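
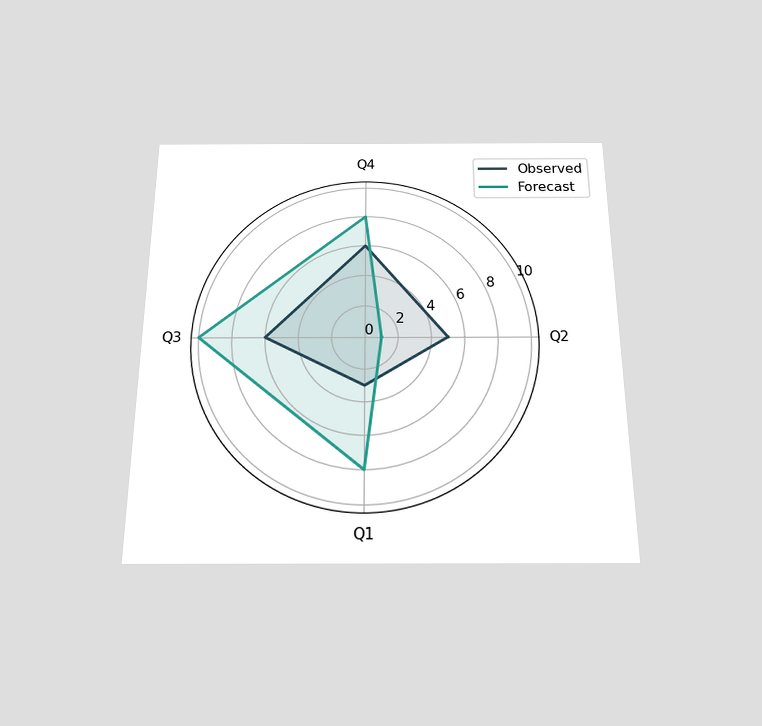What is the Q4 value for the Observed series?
The chart is viewed slightly from below. On the Q4 axis, Observed reaches 6.

6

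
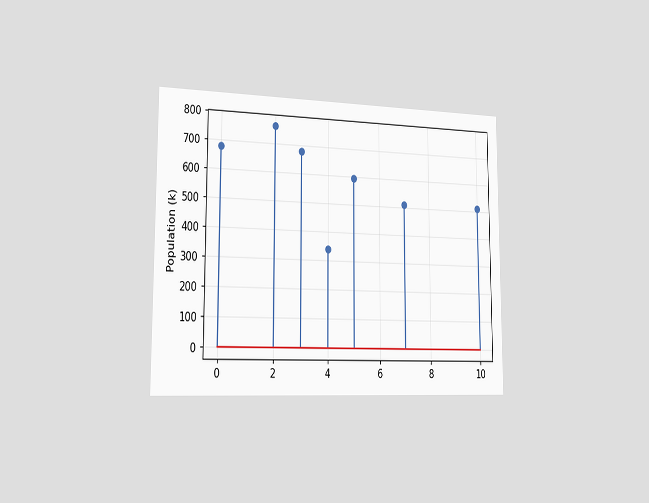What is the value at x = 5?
595k

The chart is viewed slightly from the left. The stem at x=5 reaches 595k.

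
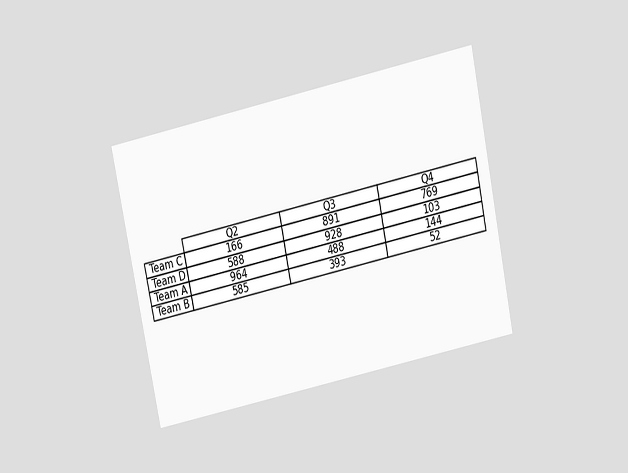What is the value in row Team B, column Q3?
393

The chart is tilted about 12° counter-clockwise and viewed slightly from above. The (Team B, Q3) cell reads 393.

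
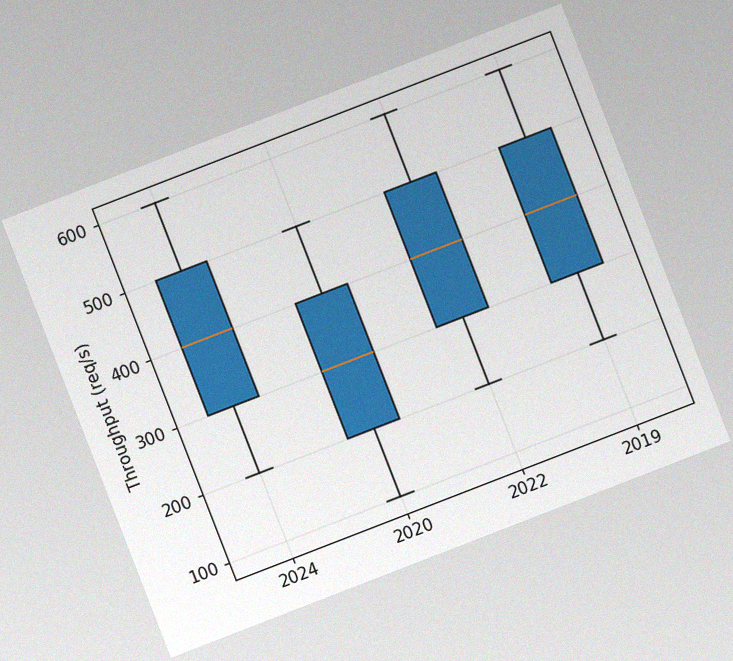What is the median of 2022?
400req/s

The chart is tilted about 21° counter-clockwise, with some photo noise. The median line in the 2022 box sits at 400req/s.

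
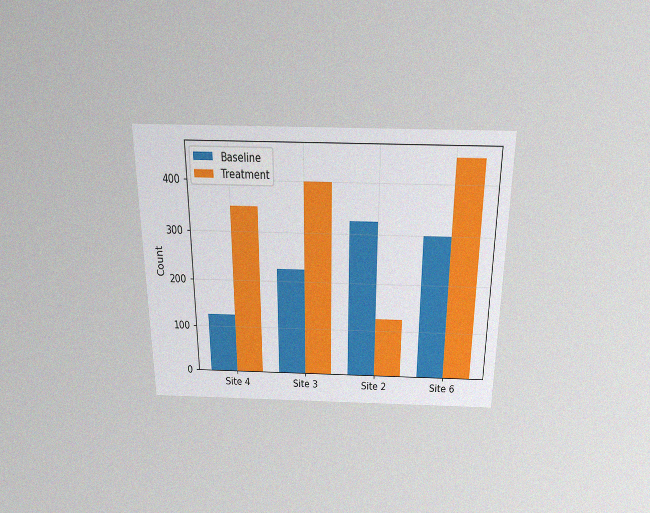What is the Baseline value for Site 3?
225

The chart is viewed slightly from above, with some photo noise. The Baseline bar at Site 3 reaches 225 on the y-axis.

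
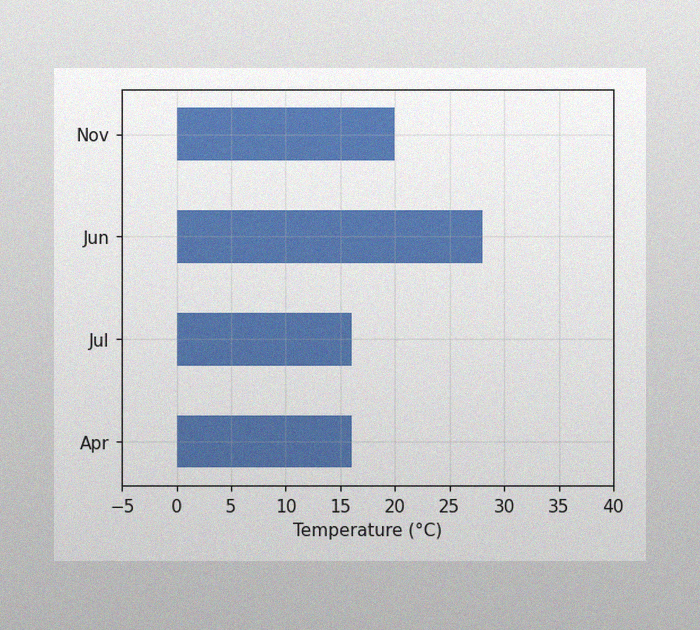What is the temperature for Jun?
The image has some photo noise and uneven lighting. Reading along the chart's x-axis, the Jun bar reaches 28°C.

28°C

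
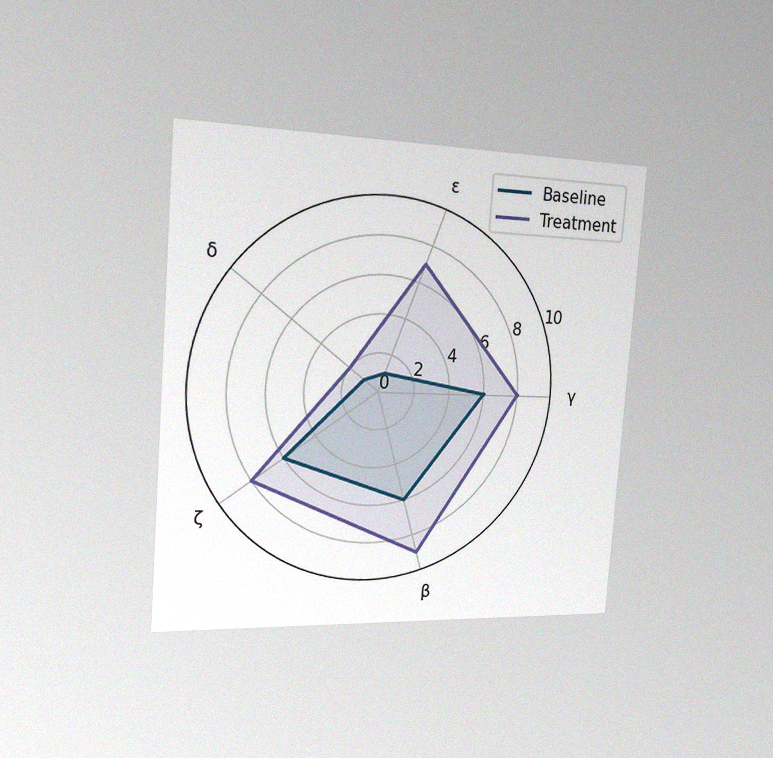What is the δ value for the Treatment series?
The chart is tilted about 4° clockwise and viewed slightly from the left, with some photo noise. On the δ axis, Treatment reaches 2.

2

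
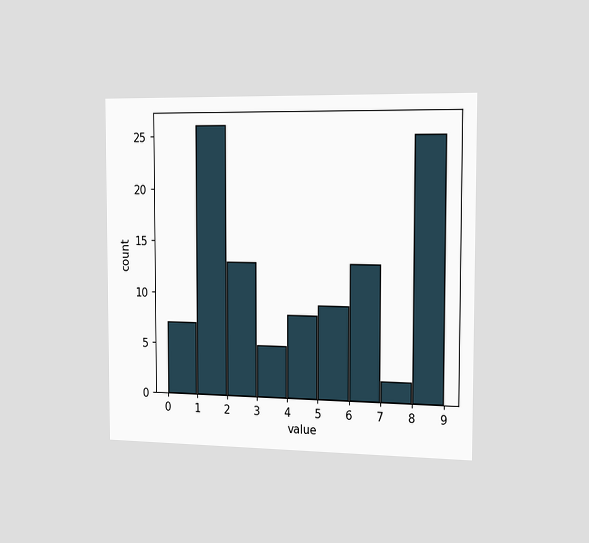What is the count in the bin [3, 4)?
The chart is viewed slightly from the right. The [3, 4) bin has height 5.

5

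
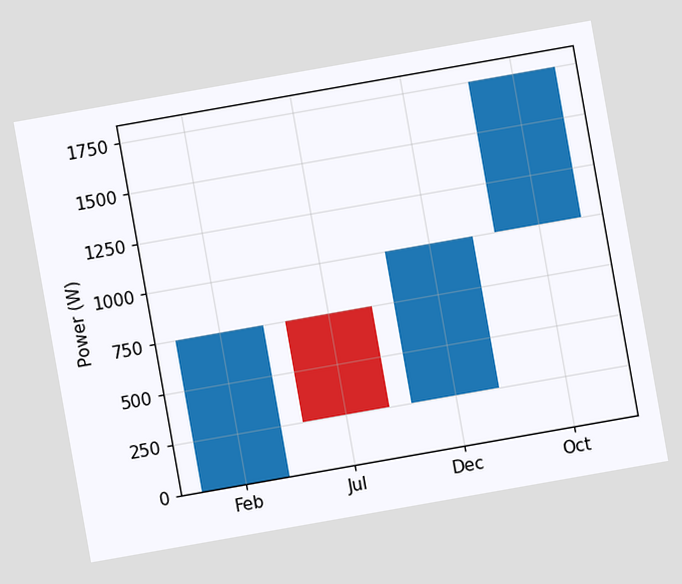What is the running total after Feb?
The chart is tilted about 10° counter-clockwise. After Feb the running total reaches 750W.

750W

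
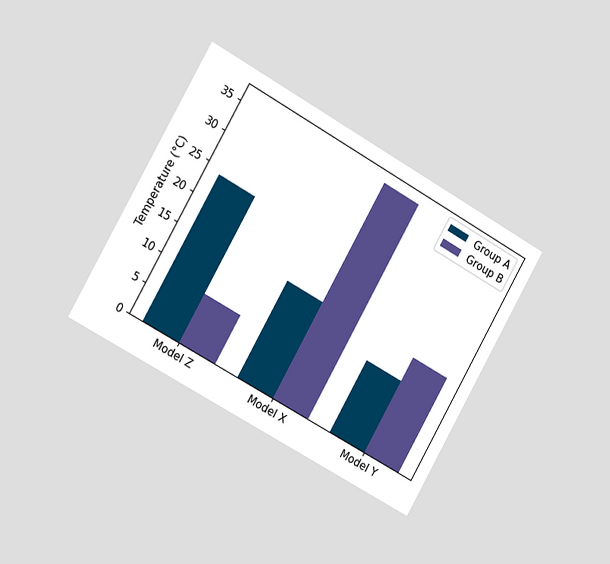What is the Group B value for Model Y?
The chart is tilted about 30° clockwise and viewed slightly from the left. The Group B bar at Model Y reaches 16°C on the y-axis.

16°C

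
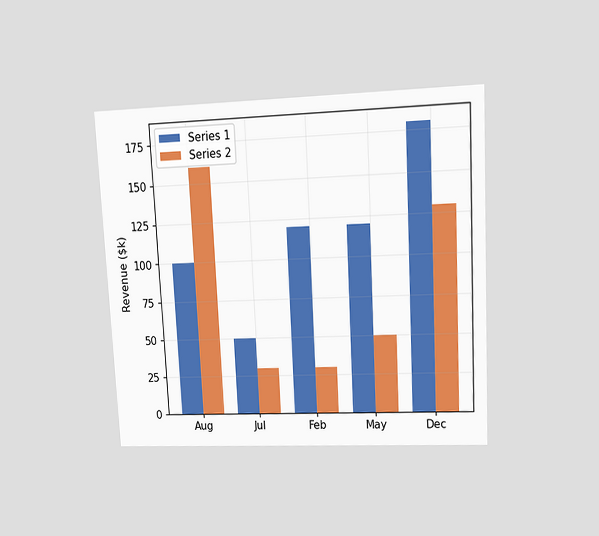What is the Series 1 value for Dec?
$180k

The chart is tilted about 3° counter-clockwise and viewed at a slight angle. The Series 1 bar at Dec reaches $180k on the y-axis.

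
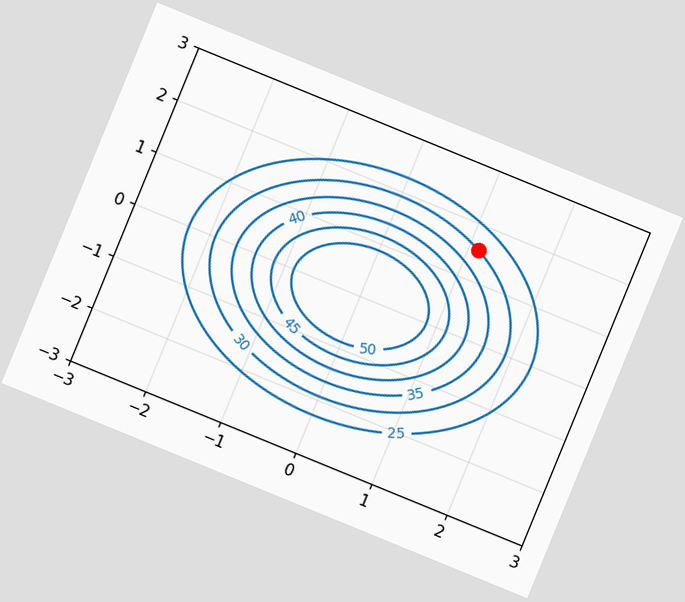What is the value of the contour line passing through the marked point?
30

The chart is tilted about 22° clockwise. The marked point sits on the contour labelled 30.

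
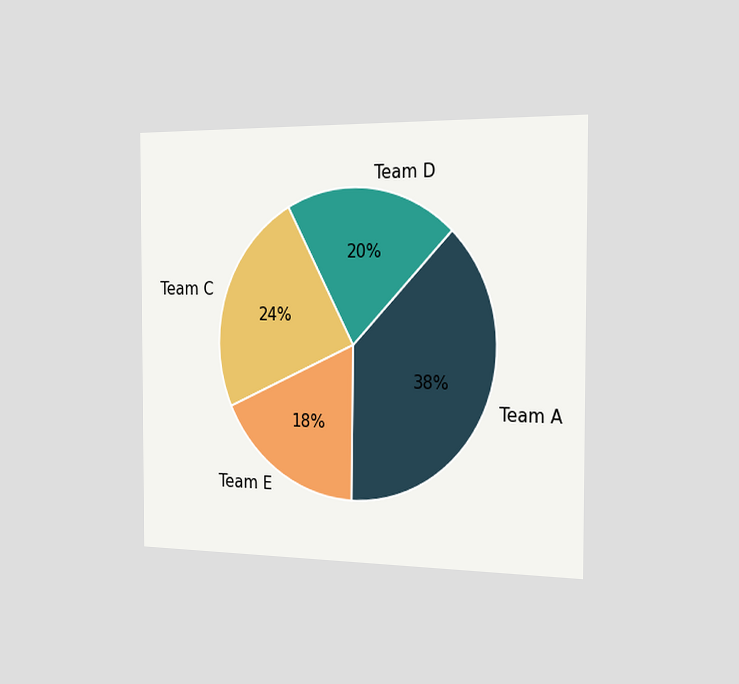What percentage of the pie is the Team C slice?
24%

The chart is viewed slightly from the right. The Team C slice takes up 24% of the pie.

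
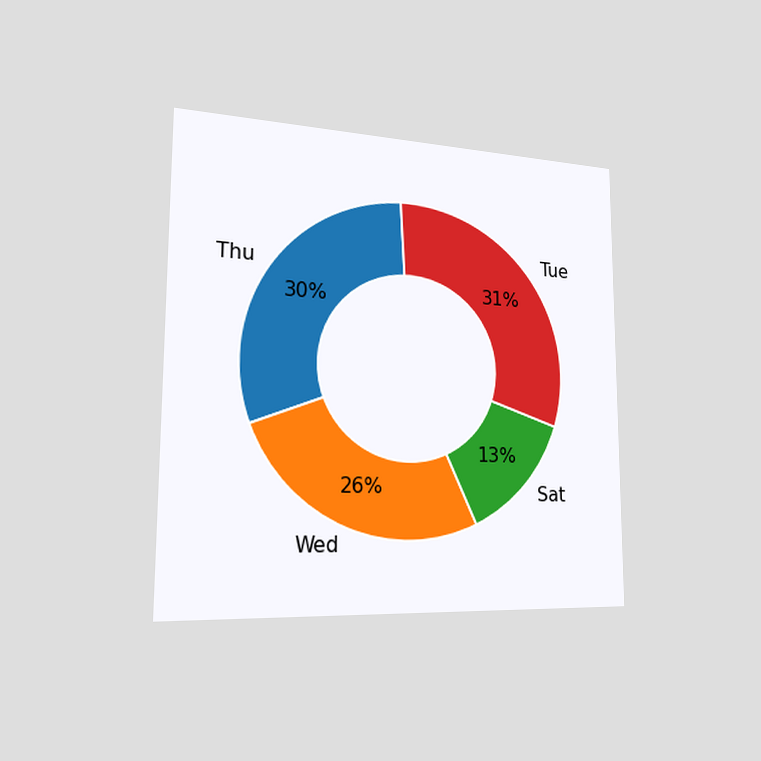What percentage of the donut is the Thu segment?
The chart is viewed slightly from the left. The Thu segment takes up 30% of the ring.

30%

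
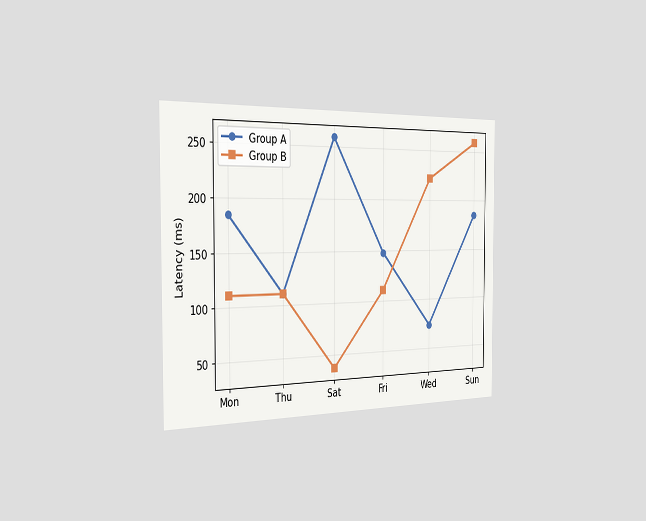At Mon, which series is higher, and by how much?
Group A, by 74ms

The chart is viewed slightly from the left. At Mon, Group A sits above the other line by 74ms.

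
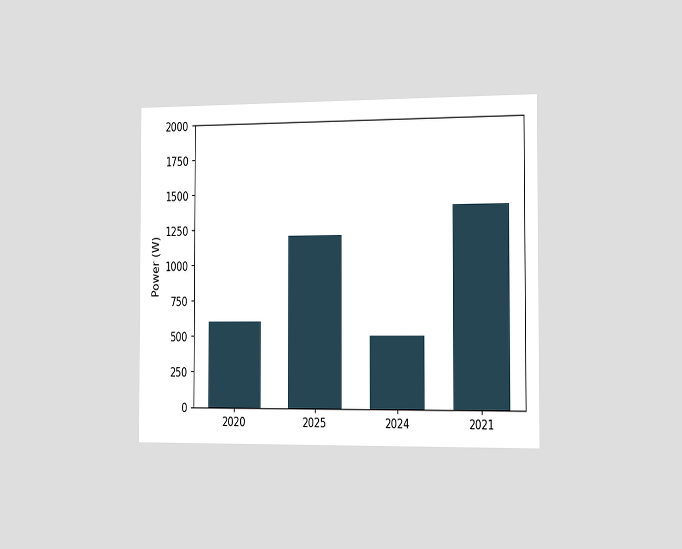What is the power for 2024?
500W

The chart is viewed slightly from the right. Reading along the chart's y-axis, the 2024 bar reaches 500W.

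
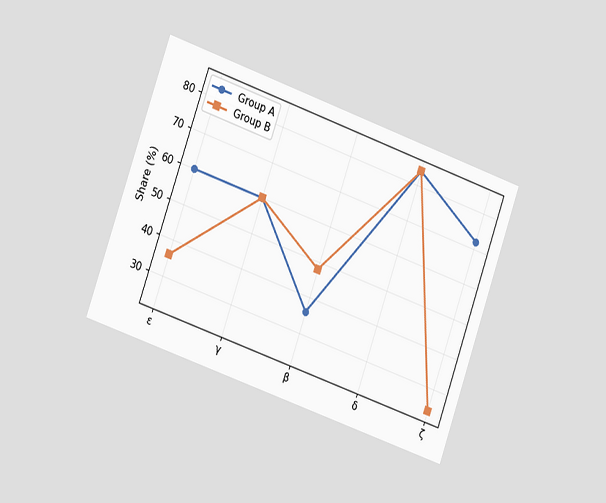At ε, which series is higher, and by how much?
The chart is tilted about 19° clockwise and viewed slightly from the left. At ε, Group A sits above the other line by 24%.

Group A, by 24%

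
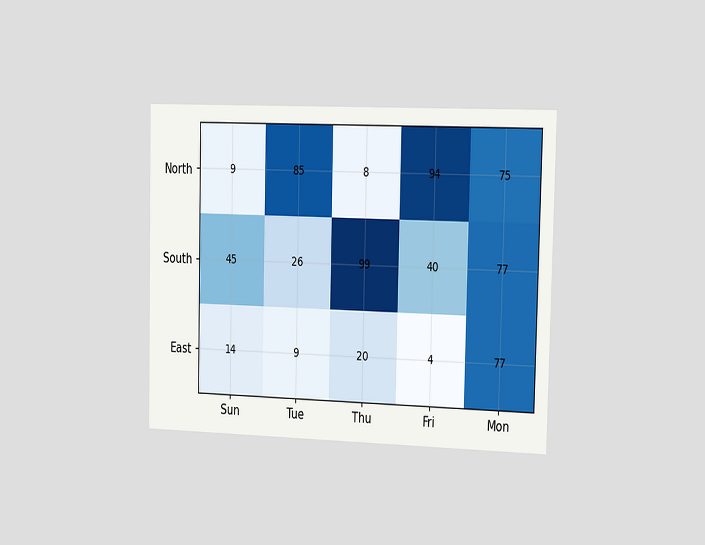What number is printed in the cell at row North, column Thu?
The chart is viewed slightly from the right. The (North, Thu) cell reads 8.

8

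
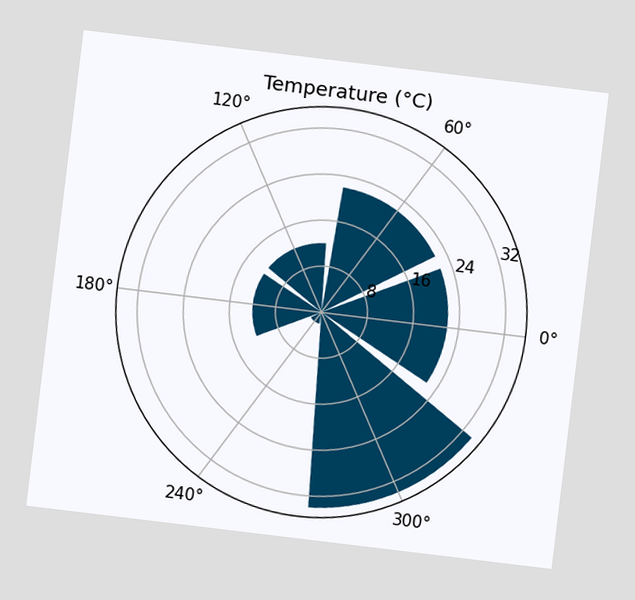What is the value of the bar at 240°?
The chart is tilted about 7° clockwise. The bar at 240° reaches 2°C on the radial axis.

2°C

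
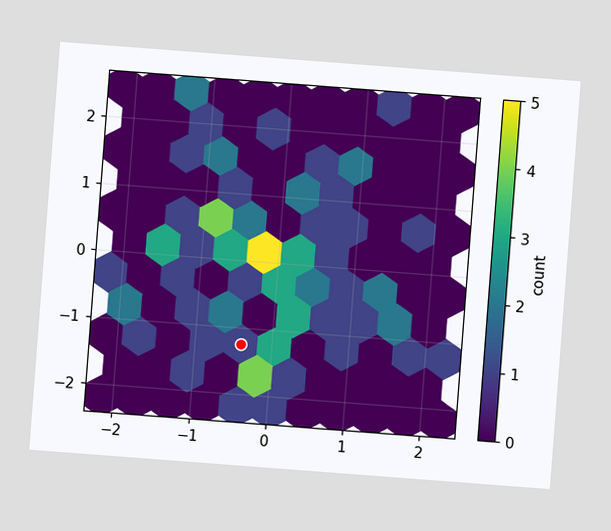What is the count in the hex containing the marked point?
1

The chart is tilted about 4° clockwise. The marked hex reads 1 on the colorbar.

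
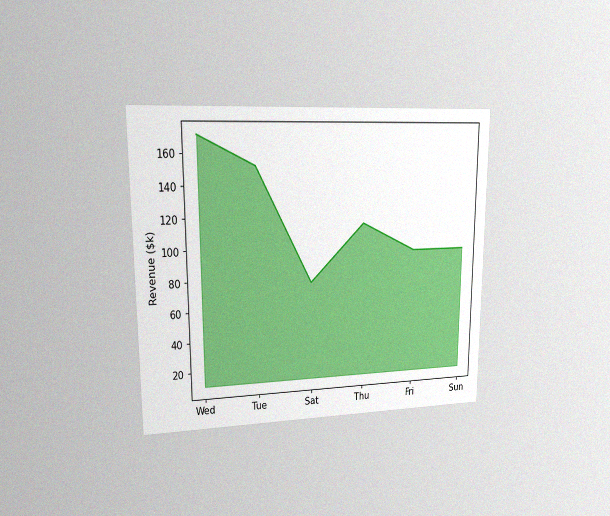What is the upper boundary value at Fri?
$95k

The chart is viewed at a slight angle, with some photo noise. At Fri the upper boundary is at $95k.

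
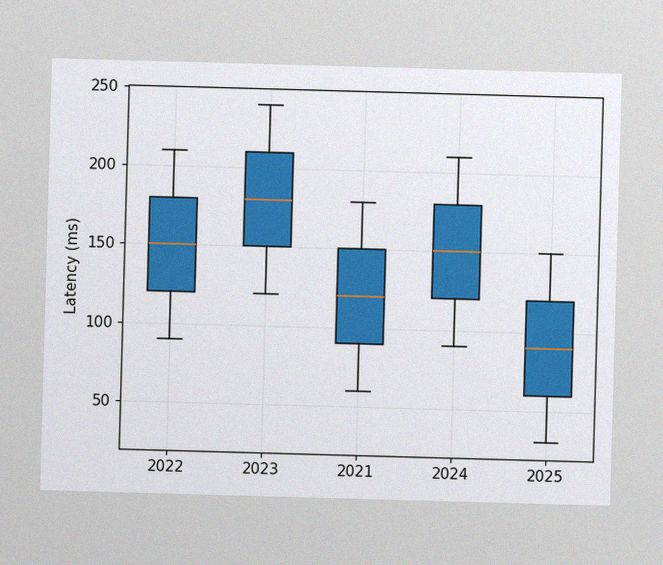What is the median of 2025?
90ms

The image has some photo noise and uneven lighting. The median line in the 2025 box sits at 90ms.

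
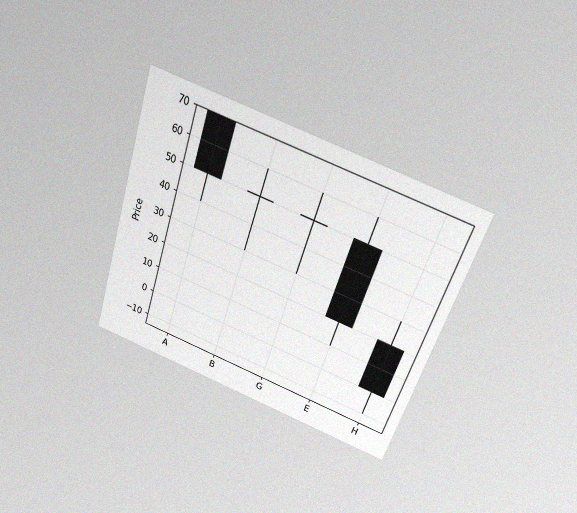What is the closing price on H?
0

The chart is tilted about 18° clockwise and viewed slightly from above, with some photo noise. The H candle closes at 0.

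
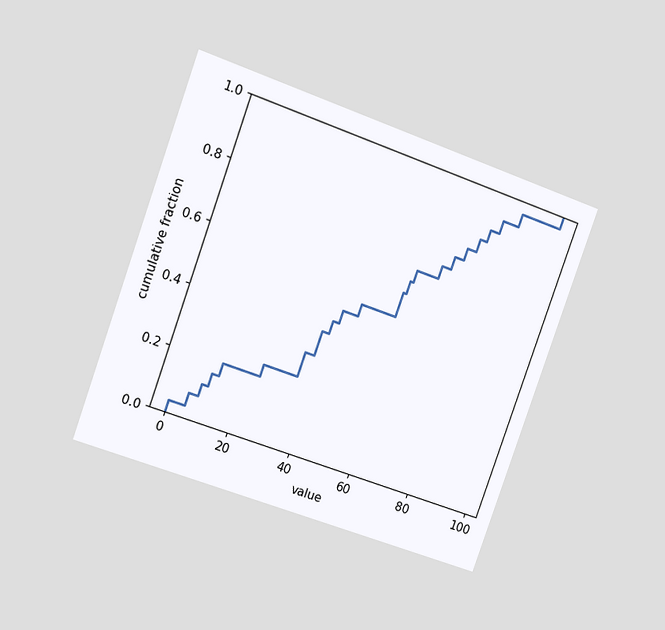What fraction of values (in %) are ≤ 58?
The chart is tilted about 20° clockwise and viewed at a slight angle. At x=58 the ECDF step is at 60%.

60%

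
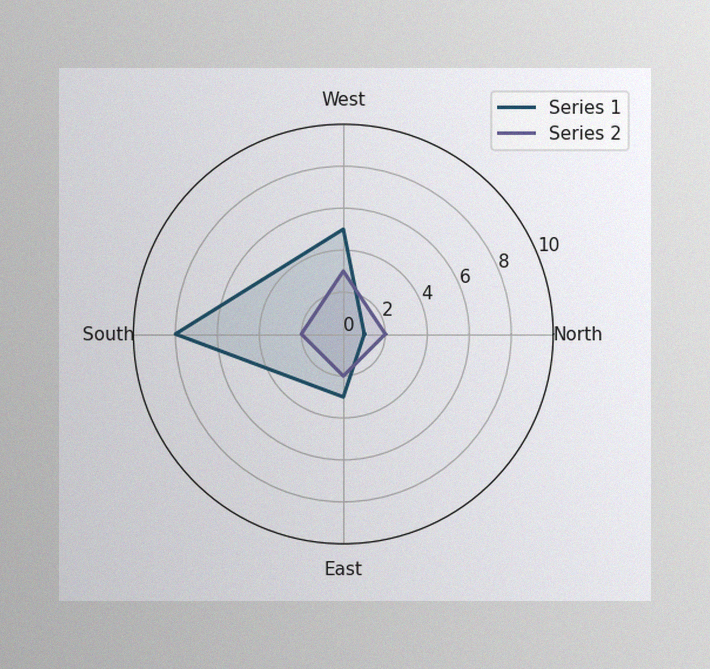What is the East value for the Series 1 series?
The image has some photo noise and uneven lighting. On the East axis, Series 1 reaches 3.

3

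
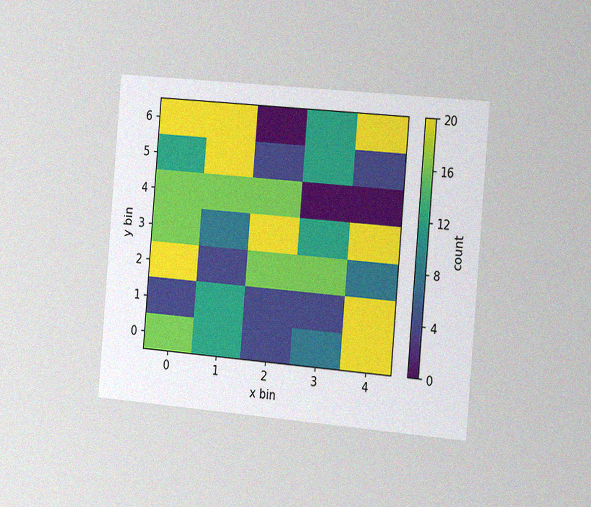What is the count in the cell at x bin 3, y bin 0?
The chart is tilted about 5° clockwise and viewed slightly from the right, with some photo noise. Matching the cell (3, 0) against the colorbar gives 8.

8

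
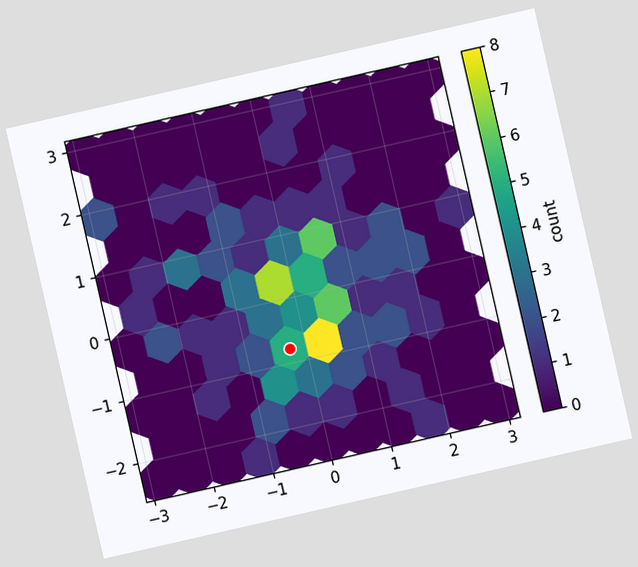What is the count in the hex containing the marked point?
5

The chart is tilted about 13° counter-clockwise. The marked hex reads 5 on the colorbar.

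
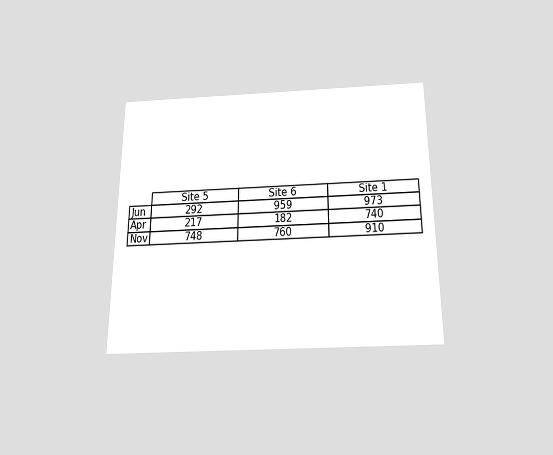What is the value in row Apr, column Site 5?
The chart is viewed slightly from below. The (Apr, Site 5) cell reads 217.

217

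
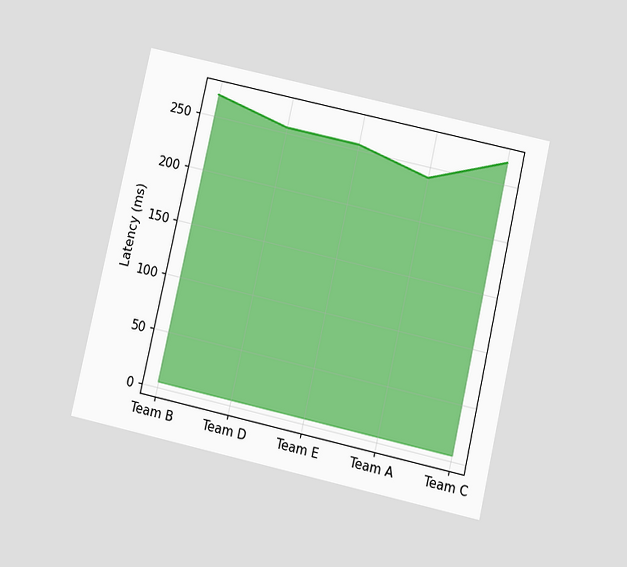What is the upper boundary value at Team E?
255ms

The chart is tilted about 13° clockwise and viewed at a slight angle. At Team E the upper boundary is at 255ms.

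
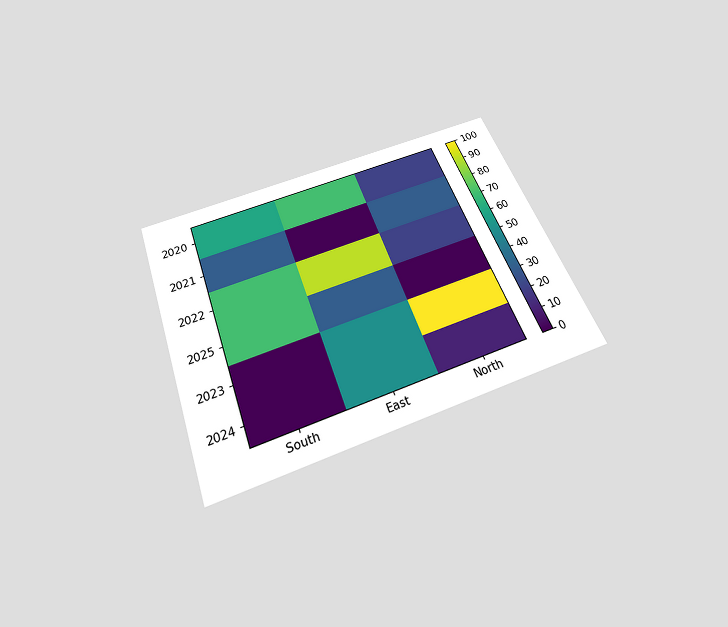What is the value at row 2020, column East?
The chart is tilted about 21° counter-clockwise and viewed slightly from below. Matching cell (2020, East) against the colorbar gives 70.

70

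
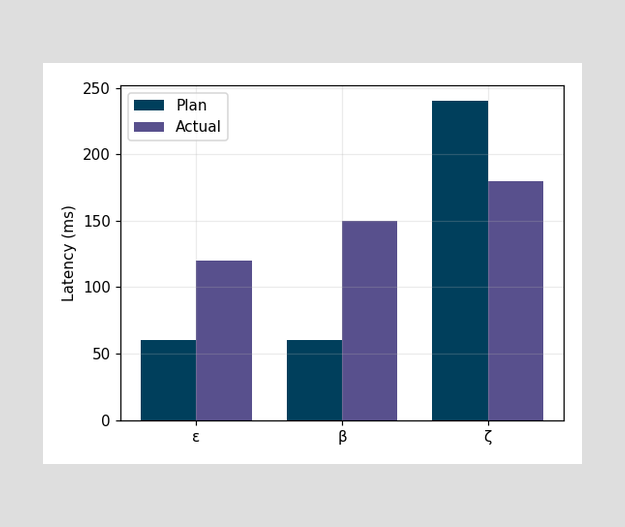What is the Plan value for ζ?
240ms

The Plan bar at ζ reaches 240ms on the y-axis.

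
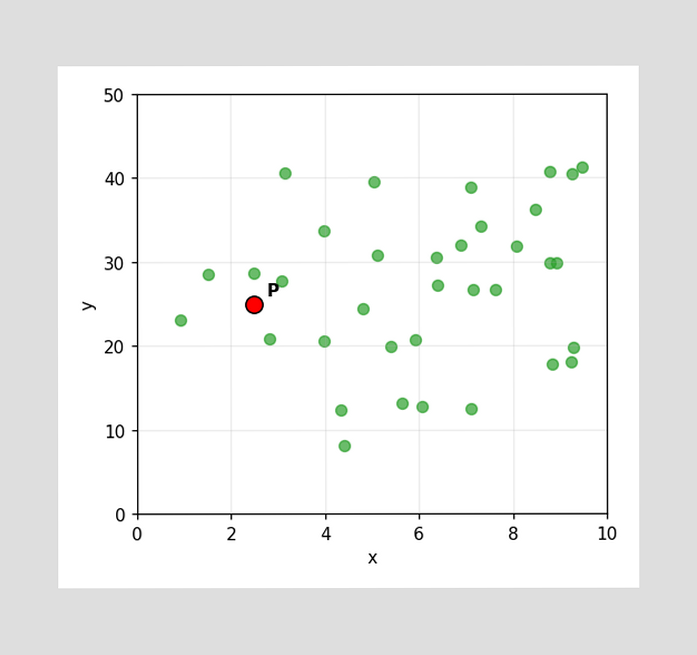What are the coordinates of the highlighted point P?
(2.5, 25)

Following the gridlines from P to each axis, P sits at (2.5, 25).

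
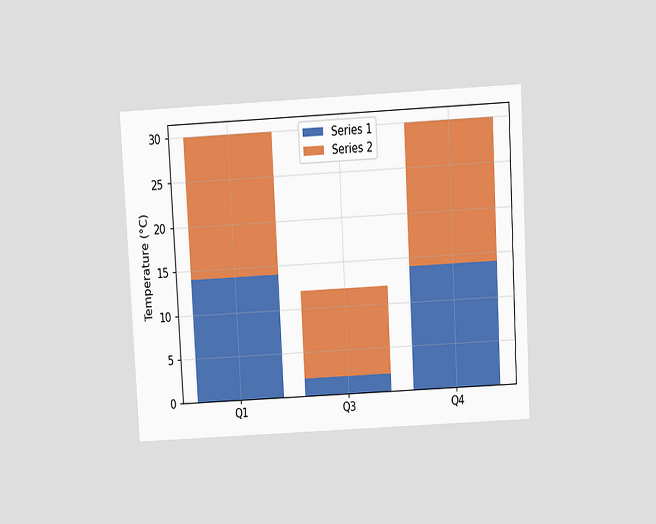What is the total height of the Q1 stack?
The chart is tilted about 3° counter-clockwise and viewed slightly from above. The Q1 stack's top reaches 30°C on the y-axis.

30°C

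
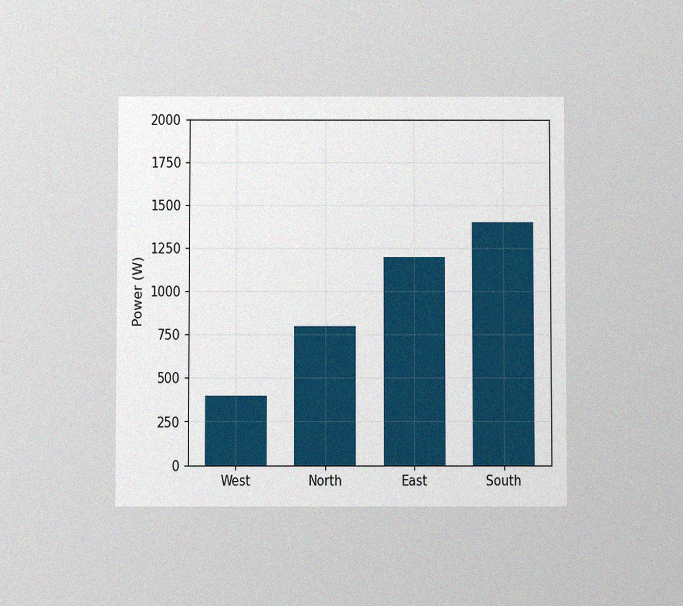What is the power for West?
The chart is viewed slightly from below, with some photo noise. Reading along the chart's y-axis, the West bar reaches 400W.

400W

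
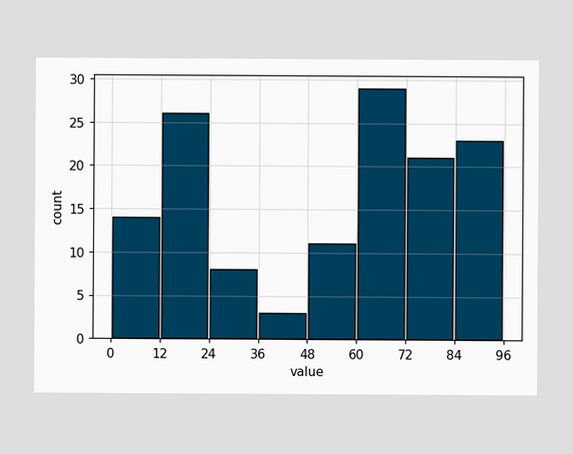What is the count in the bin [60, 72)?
29

The [60, 72) bin has height 29.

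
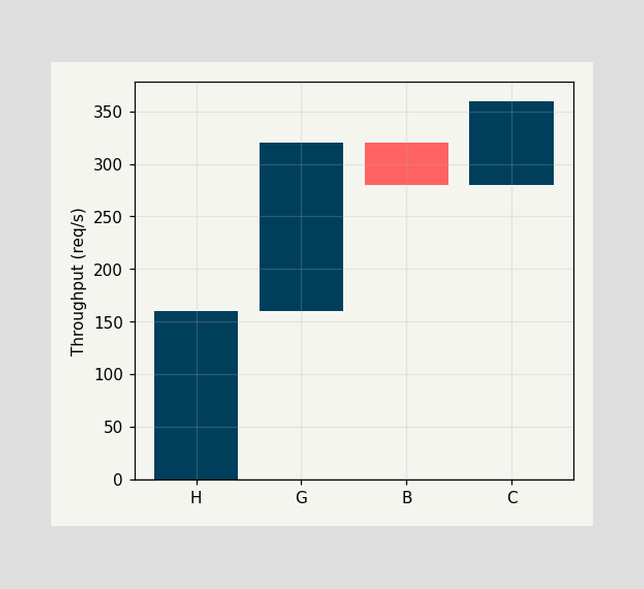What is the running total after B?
After B the running total reaches 280req/s.

280req/s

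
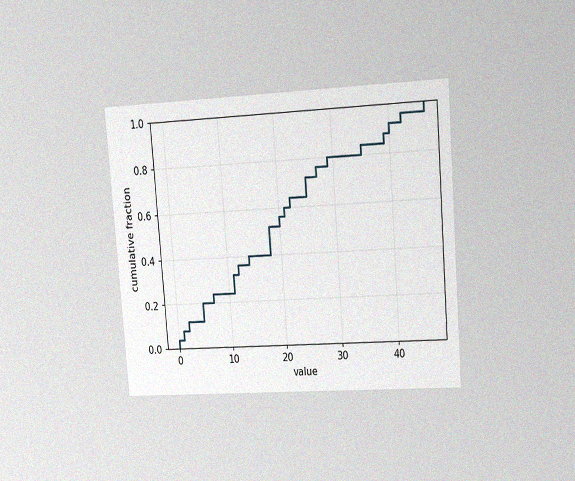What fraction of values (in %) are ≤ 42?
96%

The chart is tilted about 4° counter-clockwise and viewed slightly from the right, with some photo noise. At x=42 the ECDF step is at 96%.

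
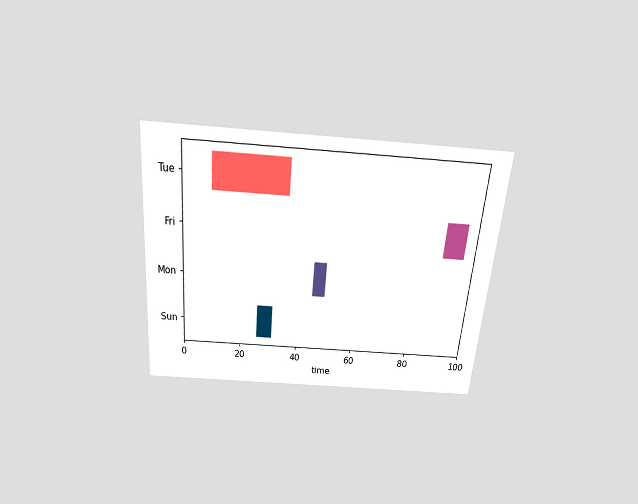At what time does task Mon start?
The chart is tilted about 5° clockwise and viewed slightly from above. The Mon bar begins at t=45.

45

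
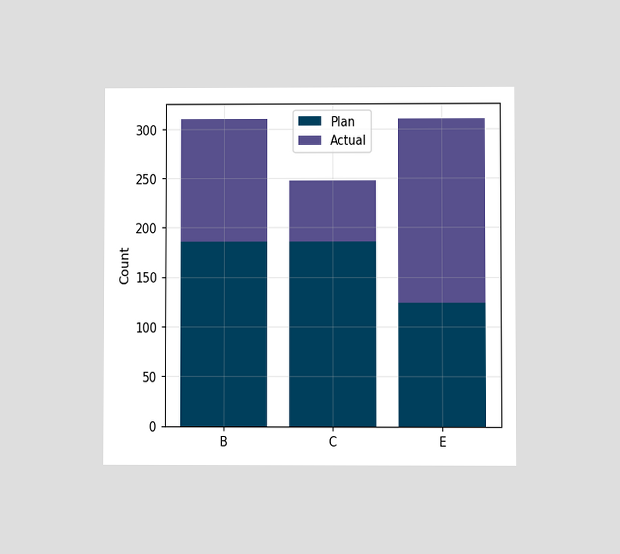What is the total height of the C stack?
The chart is viewed at a slight angle. The C stack's top reaches 248 on the y-axis.

248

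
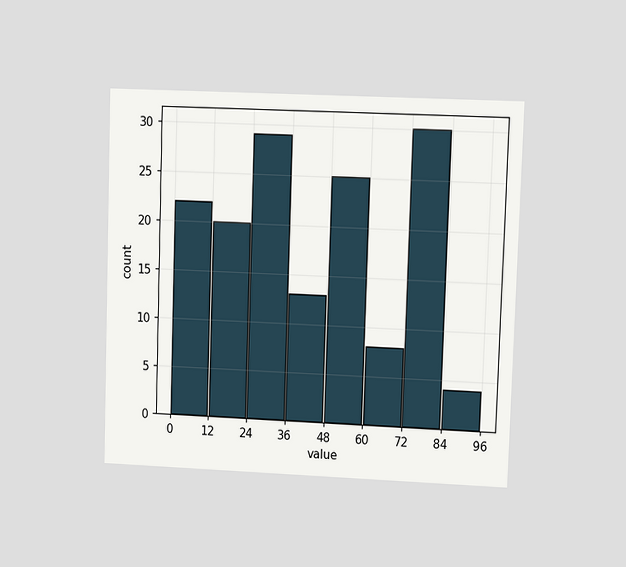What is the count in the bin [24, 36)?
The chart is viewed at a slight angle. The [24, 36) bin has height 29.

29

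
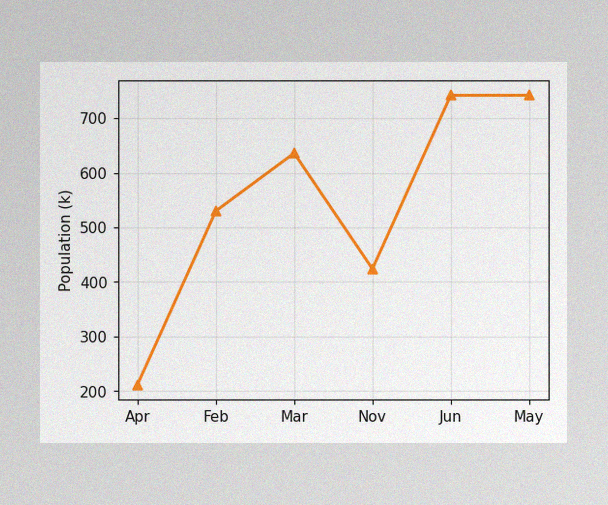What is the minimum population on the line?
212k

The image has some photo noise and uneven lighting. The lowest point is at Apr, and reading across to the y-axis gives 212k.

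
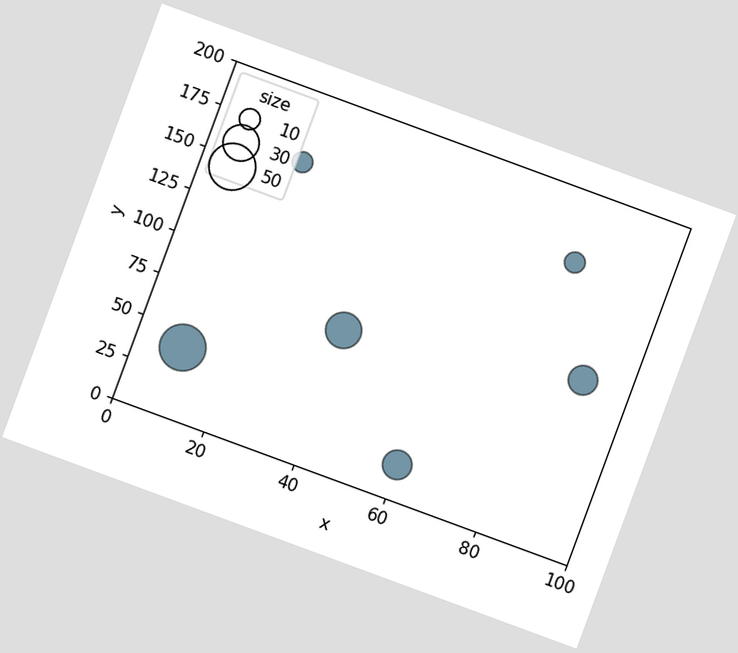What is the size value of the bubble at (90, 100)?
20

The chart is tilted about 20° clockwise. Matching the bubble at (90, 100) against the size legend gives 20.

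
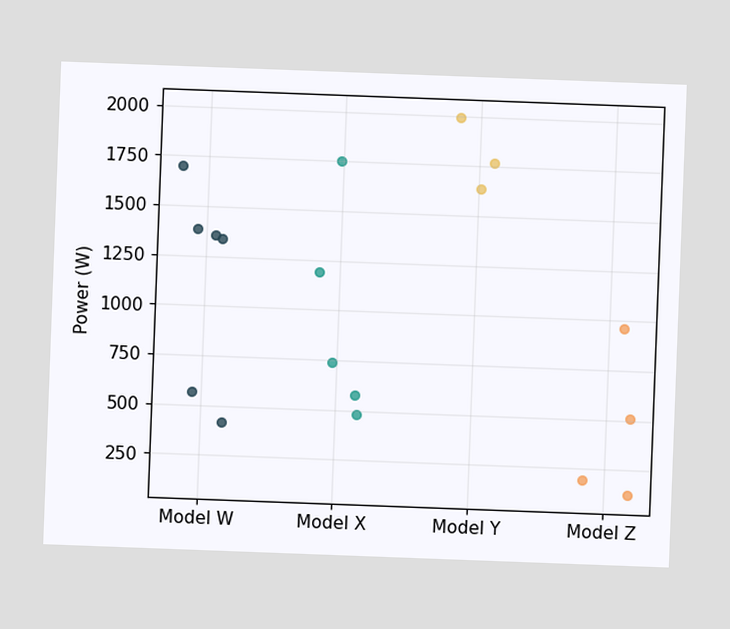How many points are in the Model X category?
The chart is tilted about 2° clockwise. Counting the markers in the Model X column gives 5.

5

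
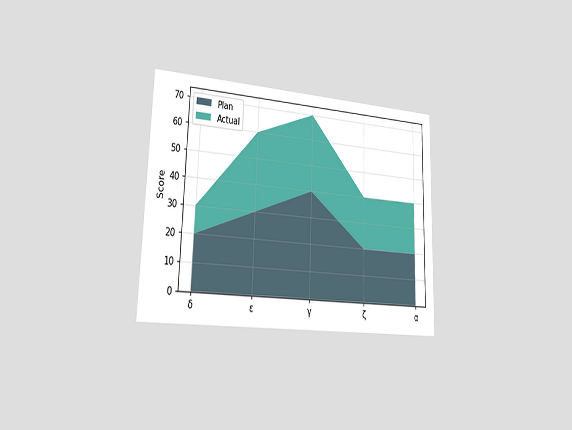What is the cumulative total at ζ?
40

The chart is viewed slightly from the left. The stacked total at ζ reaches 40.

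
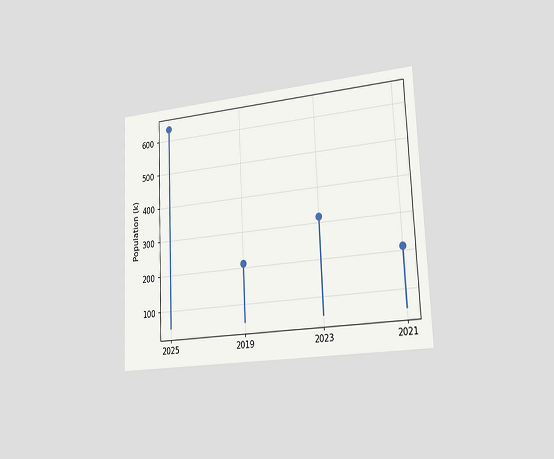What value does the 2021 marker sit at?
The chart is tilted about 3° counter-clockwise and viewed slightly from the right. The 2021 marker sits at 212k.

212k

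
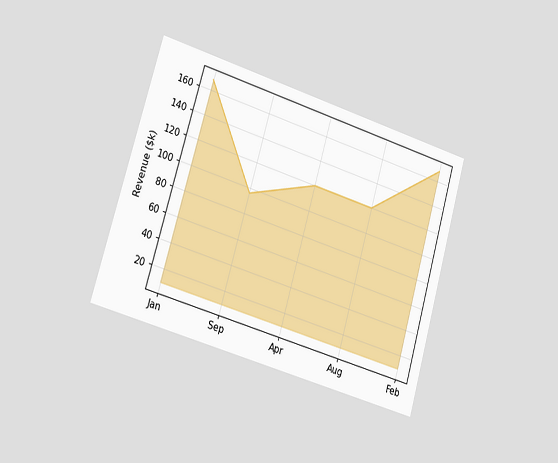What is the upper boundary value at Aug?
The chart is tilted about 16° clockwise and viewed slightly from the left. At Aug the upper boundary is at $120k.

$120k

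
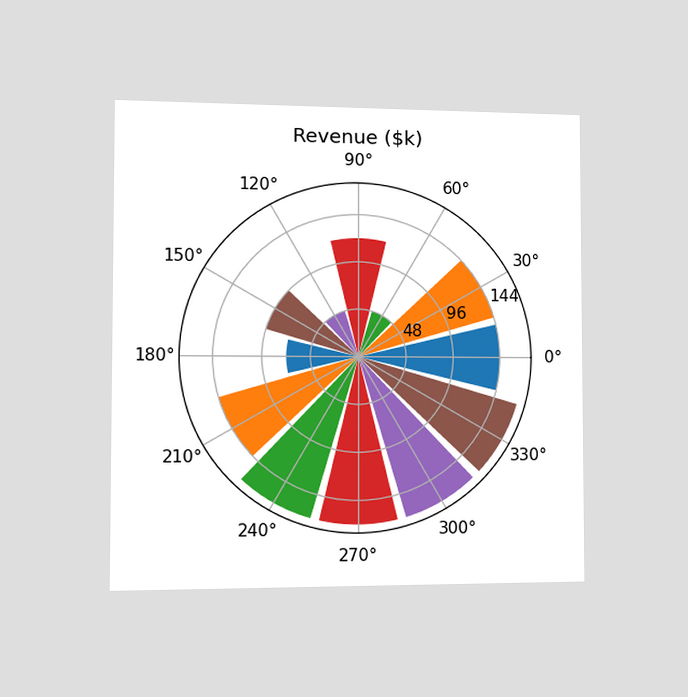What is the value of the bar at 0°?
$144k

The chart is viewed slightly from the left. The bar at 0° reaches $144k on the radial axis.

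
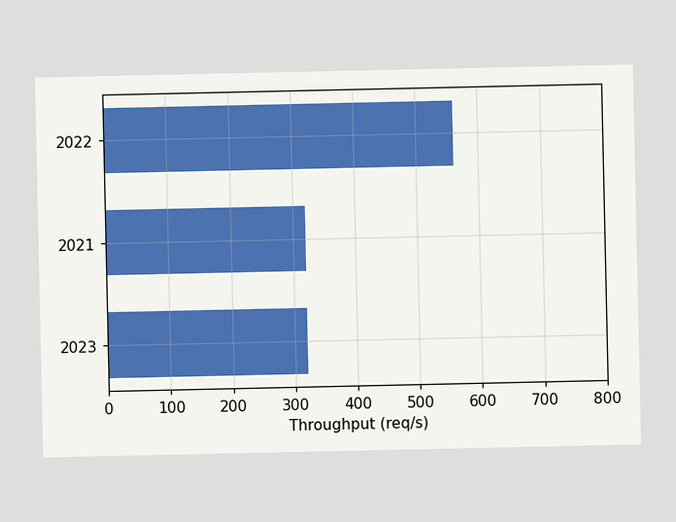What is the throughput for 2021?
Reading along the chart's x-axis, the 2021 bar reaches 320req/s.

320req/s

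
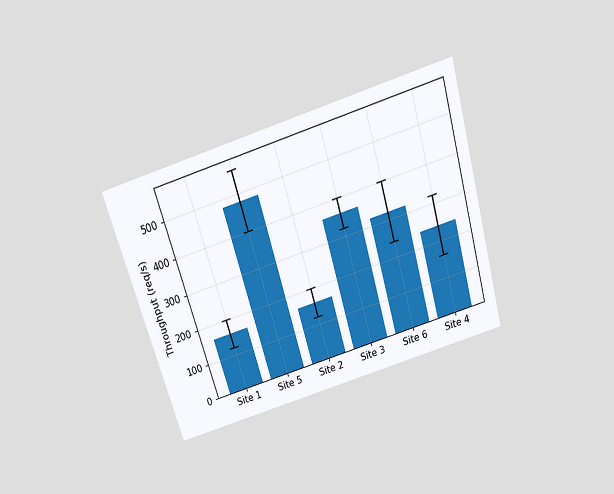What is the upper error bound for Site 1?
200req/s

The chart is tilted about 17° counter-clockwise and viewed slightly from above. The Site 1 bar's upper whisker reaches 200req/s.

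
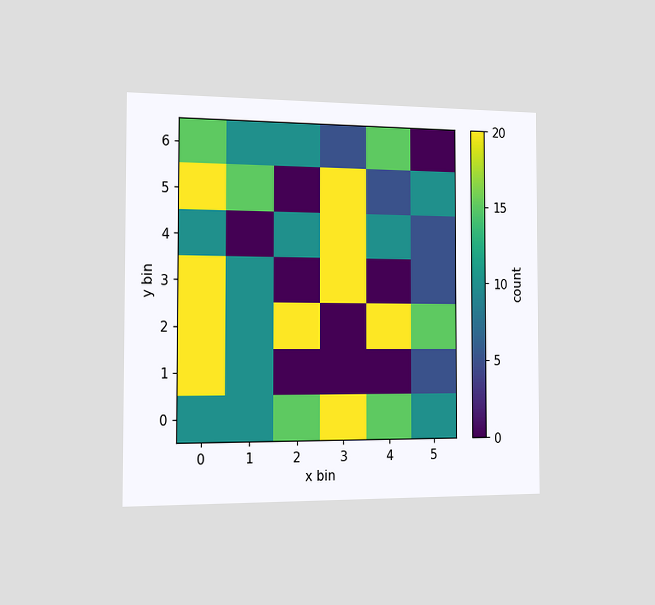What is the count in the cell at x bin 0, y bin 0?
10

The chart is viewed slightly from the left. Matching the cell (0, 0) against the colorbar gives 10.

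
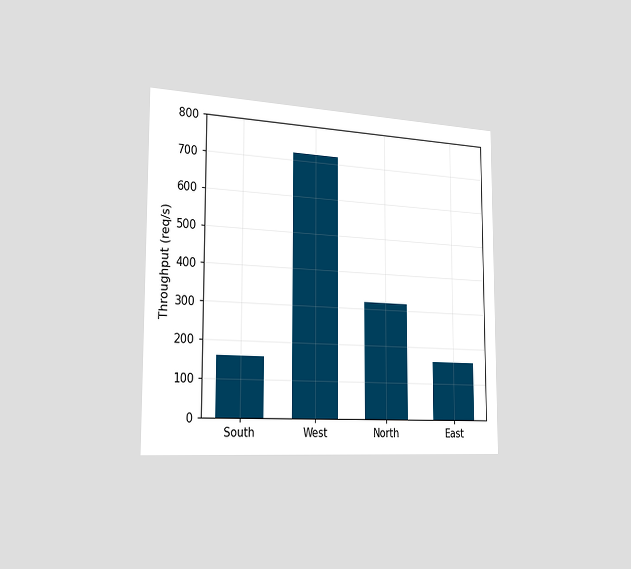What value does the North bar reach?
320req/s

The chart is viewed slightly from the left. Reading along the chart's y-axis, the North bar reaches 320req/s.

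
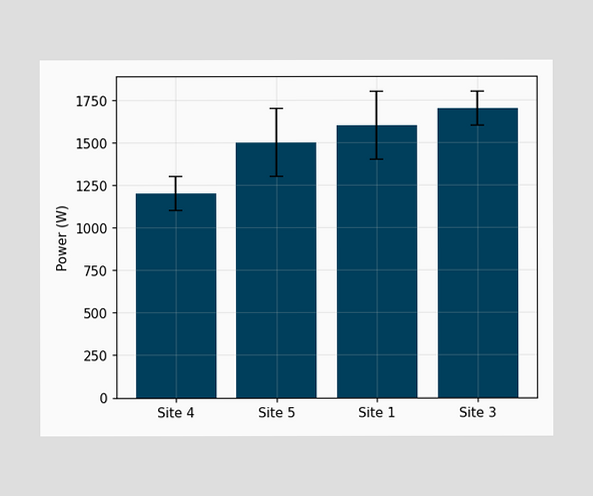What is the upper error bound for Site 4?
1300W

The Site 4 bar's upper whisker reaches 1300W.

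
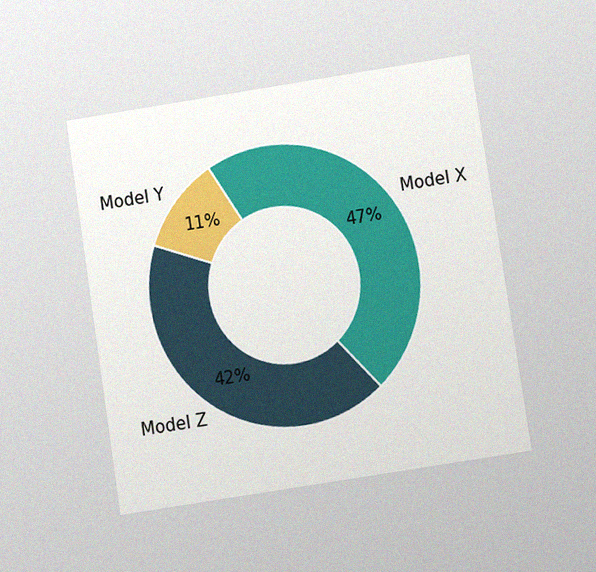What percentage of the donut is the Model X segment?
The chart is tilted about 9° counter-clockwise and viewed at a slight angle, with some photo noise. The Model X segment takes up 47% of the ring.

47%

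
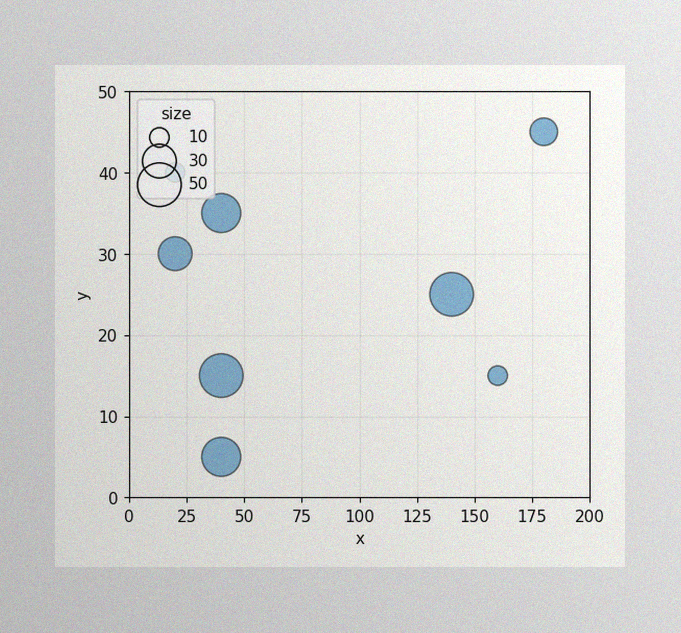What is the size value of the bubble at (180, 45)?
The image has some photo noise and uneven lighting. Matching the bubble at (180, 45) against the size legend gives 20.

20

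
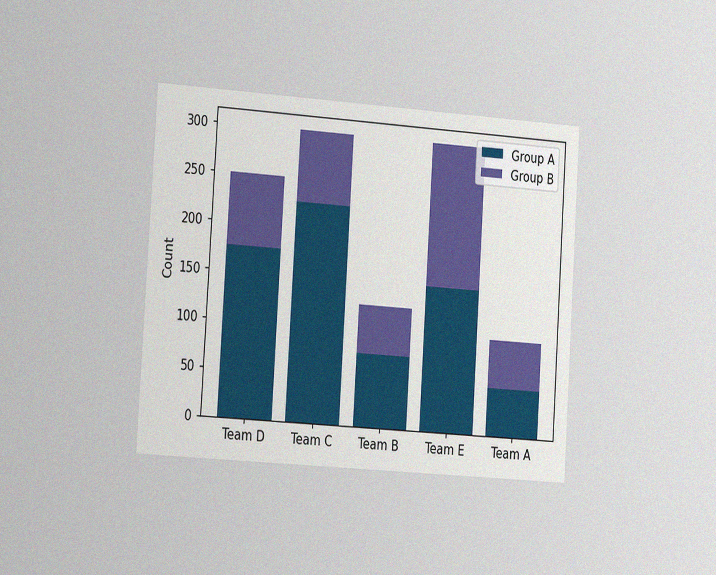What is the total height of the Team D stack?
250

The chart is tilted about 4° clockwise and viewed slightly from the left, with some photo noise. The Team D stack's top reaches 250 on the y-axis.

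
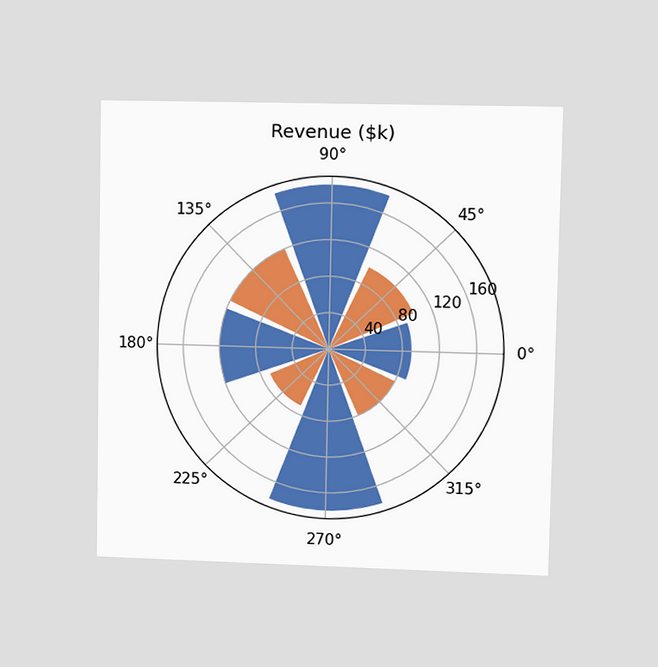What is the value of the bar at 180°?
The chart is viewed at a slight angle. The bar at 180° reaches $120k on the radial axis.

$120k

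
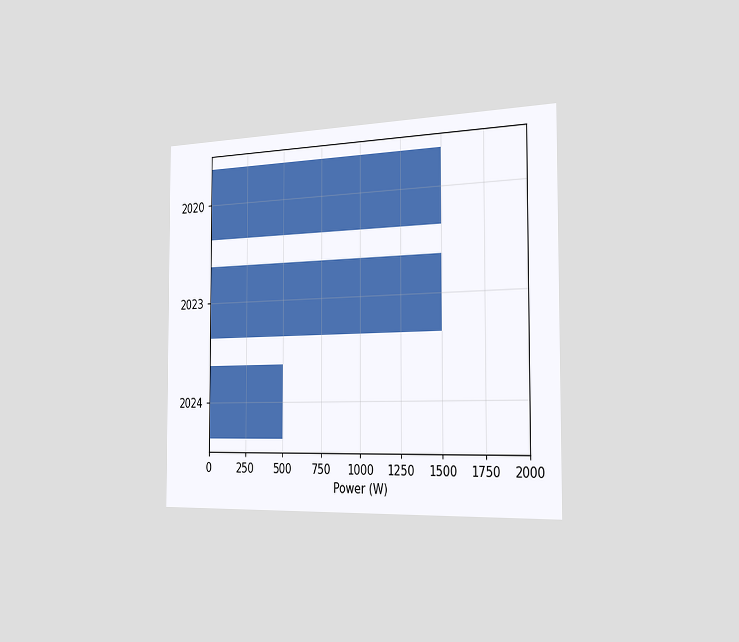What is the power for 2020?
The chart is viewed slightly from the right. Reading along the chart's x-axis, the 2020 bar reaches 1500W.

1500W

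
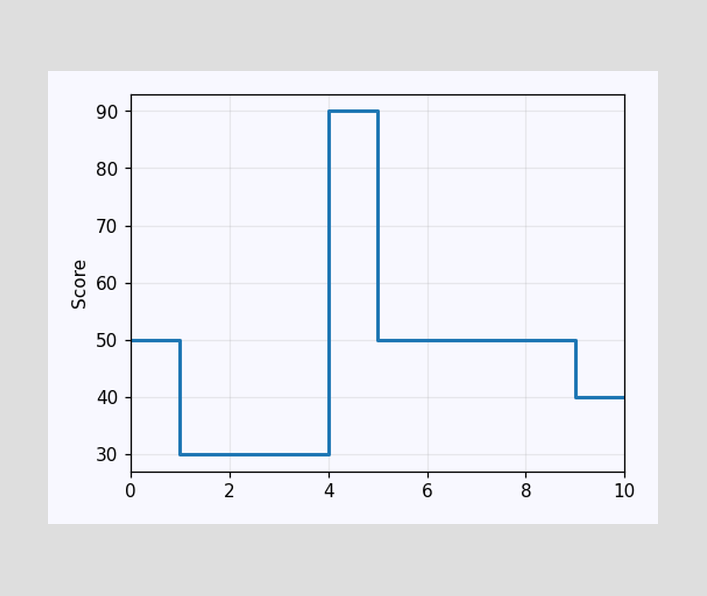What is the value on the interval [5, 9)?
50

On [5, 9) the step sits at 50.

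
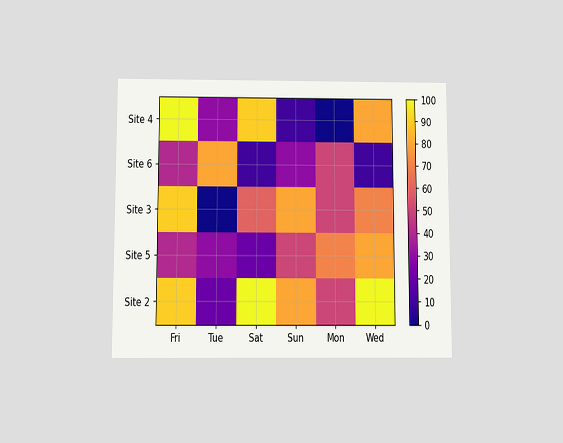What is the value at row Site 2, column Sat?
The chart is viewed slightly from below. Matching cell (Site 2, Sat) against the colorbar gives 100.

100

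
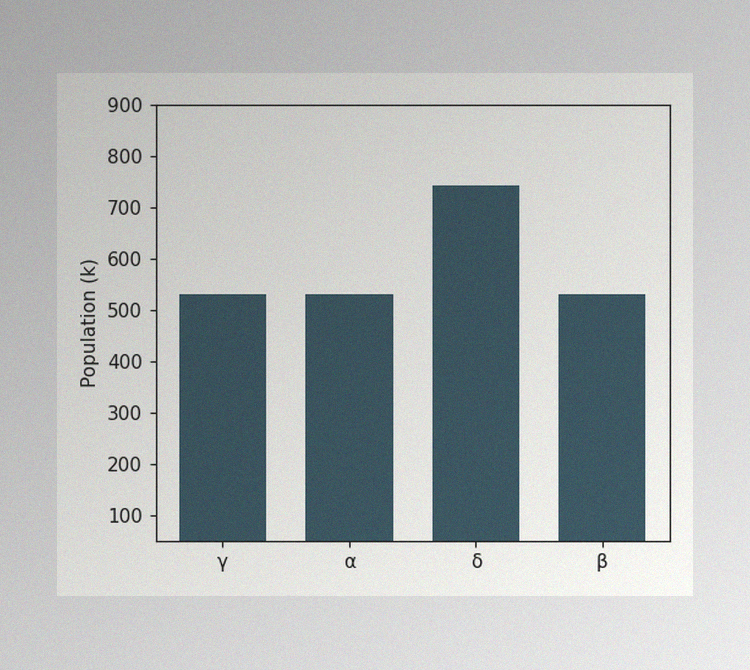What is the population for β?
The image has some photo noise and uneven lighting. Reading along the chart's y-axis, the β bar reaches 530k.

530k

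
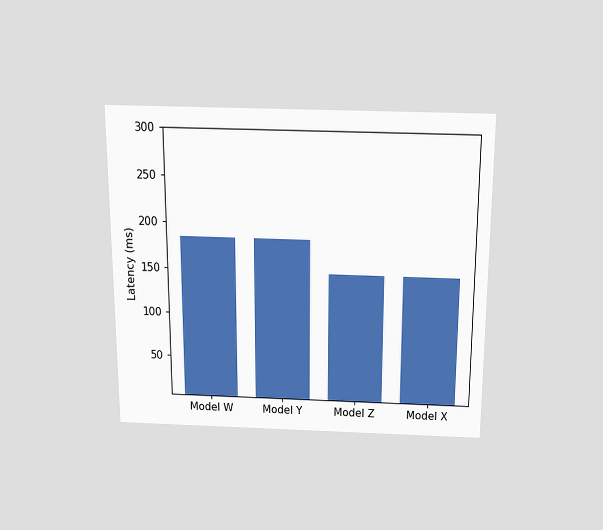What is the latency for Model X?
The chart is viewed slightly from above. Reading along the chart's y-axis, the Model X bar reaches 148ms.

148ms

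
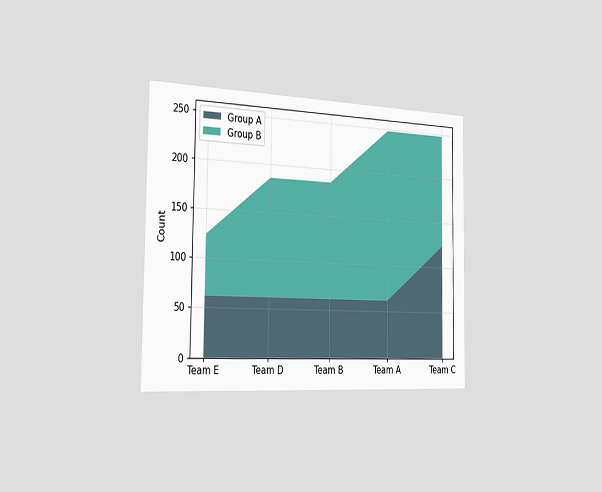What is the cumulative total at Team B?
The chart is viewed slightly from the left. The stacked total at Team B reaches 186.

186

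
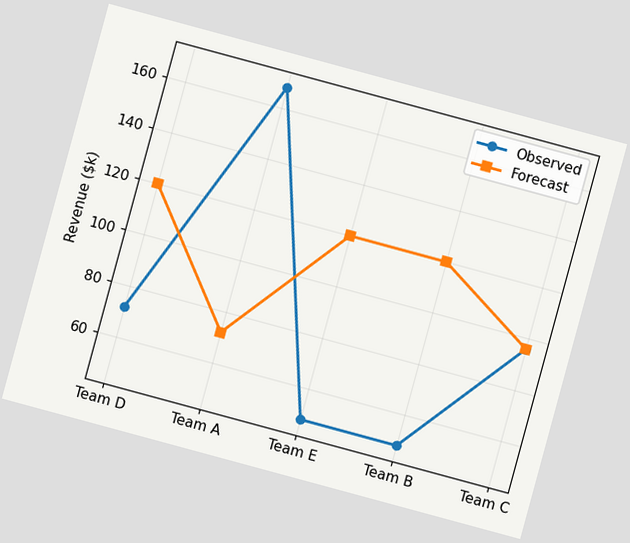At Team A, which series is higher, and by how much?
The chart is tilted about 15° clockwise. At Team A, Observed sits above the other line by $96k.

Observed, by $96k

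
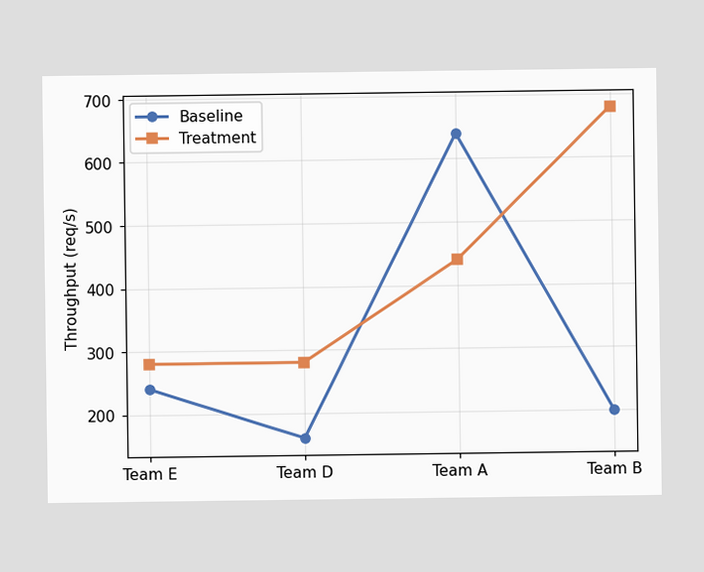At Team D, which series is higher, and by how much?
Treatment, by 120req/s

At Team D, Treatment sits above the other line by 120req/s.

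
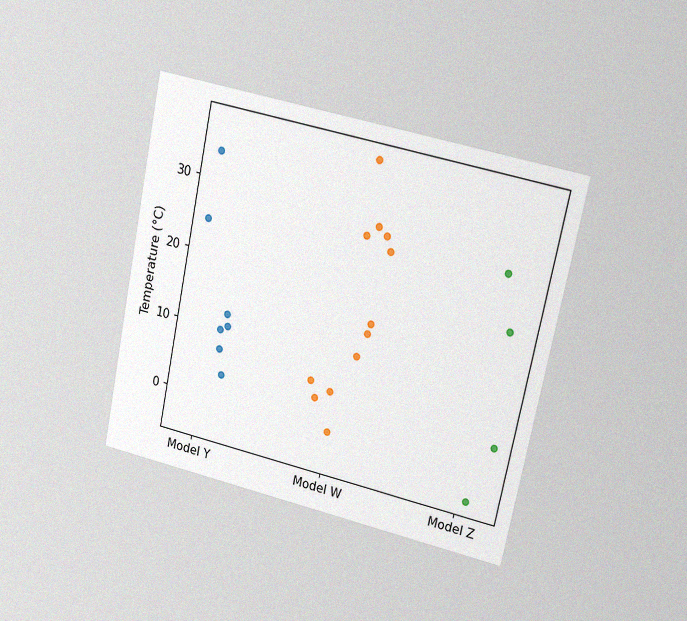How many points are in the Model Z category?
4

The chart is tilted about 12° clockwise and viewed at a slight angle, with some photo noise. Counting the markers in the Model Z column gives 4.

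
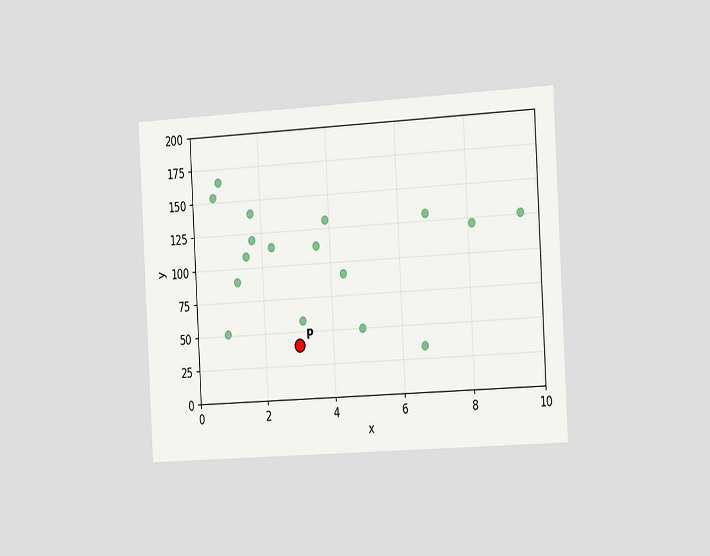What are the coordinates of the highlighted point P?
(3, 40)

The chart is tilted about 3° counter-clockwise and viewed slightly from the right. Following the gridlines from P to each axis, P sits at (3, 40).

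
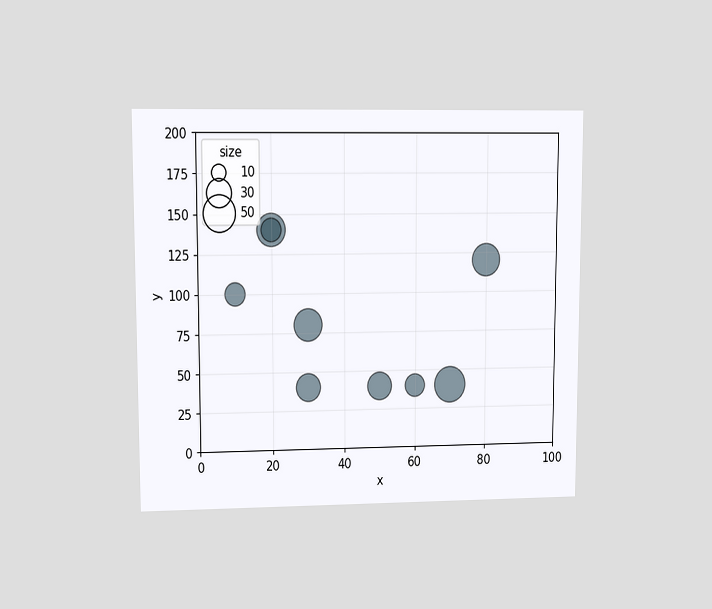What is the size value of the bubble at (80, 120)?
The chart is viewed at a slight angle. Matching the bubble at (80, 120) against the size legend gives 40.

40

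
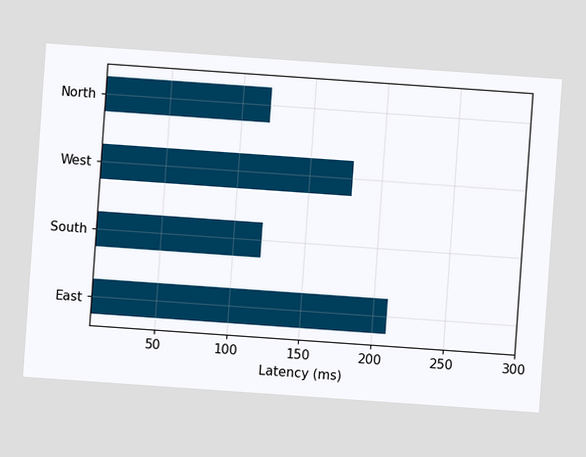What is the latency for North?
120ms

The chart is tilted about 4° clockwise. Reading along the chart's x-axis, the North bar reaches 120ms.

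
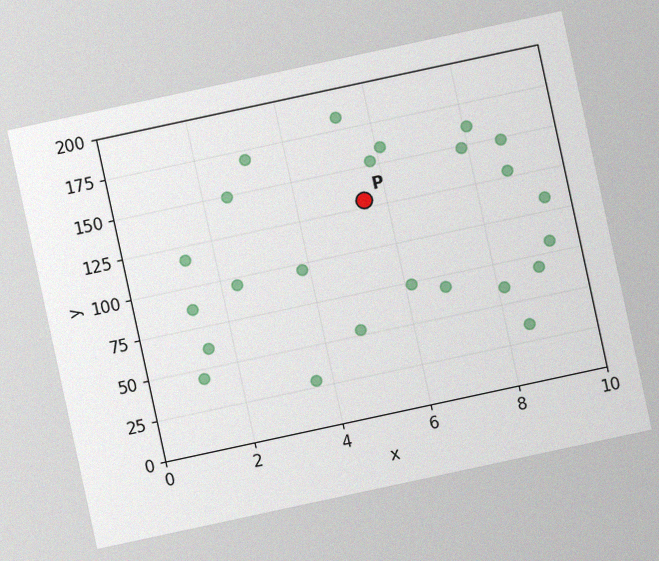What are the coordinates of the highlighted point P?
(5.5, 130)

The chart is tilted about 12° counter-clockwise, with some photo noise. Following the gridlines from P to each axis, P sits at (5.5, 130).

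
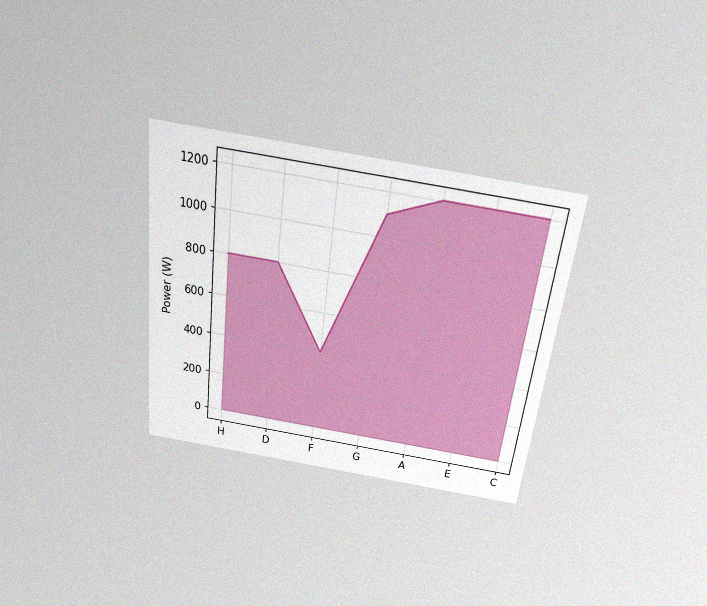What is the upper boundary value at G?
The chart is tilted about 7° clockwise and viewed slightly from above, with some photo noise. At G the upper boundary is at 1100W.

1100W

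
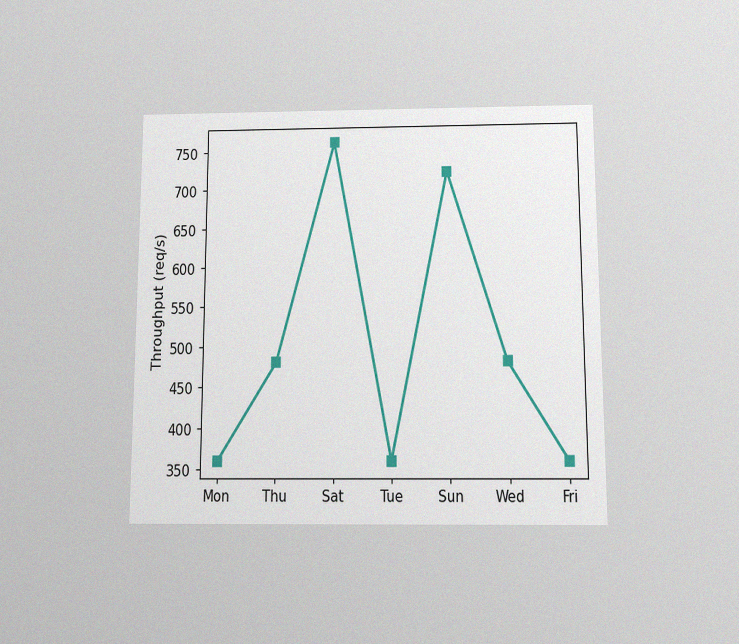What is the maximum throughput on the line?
The chart is viewed slightly from below, with some photo noise. The highest point is at Sat, and reading across to the y-axis gives 760req/s.

760req/s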